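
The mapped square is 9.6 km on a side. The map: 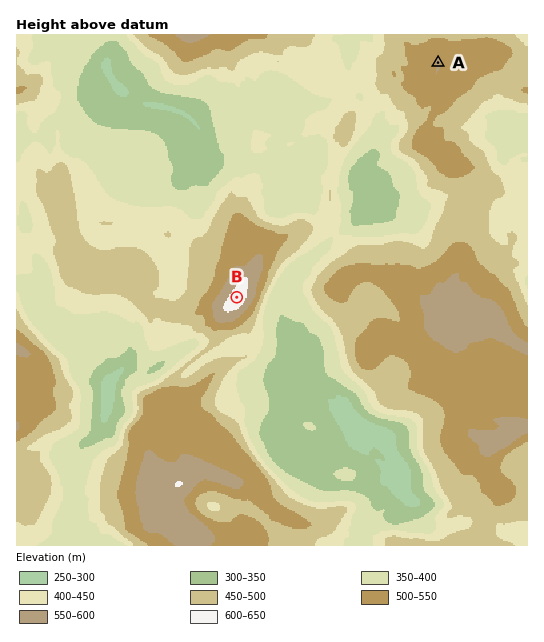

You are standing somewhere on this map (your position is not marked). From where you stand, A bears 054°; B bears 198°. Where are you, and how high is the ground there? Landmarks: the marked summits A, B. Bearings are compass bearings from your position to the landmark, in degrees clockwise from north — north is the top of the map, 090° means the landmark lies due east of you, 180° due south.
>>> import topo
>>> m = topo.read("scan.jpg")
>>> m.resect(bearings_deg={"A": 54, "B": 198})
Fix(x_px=274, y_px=182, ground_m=390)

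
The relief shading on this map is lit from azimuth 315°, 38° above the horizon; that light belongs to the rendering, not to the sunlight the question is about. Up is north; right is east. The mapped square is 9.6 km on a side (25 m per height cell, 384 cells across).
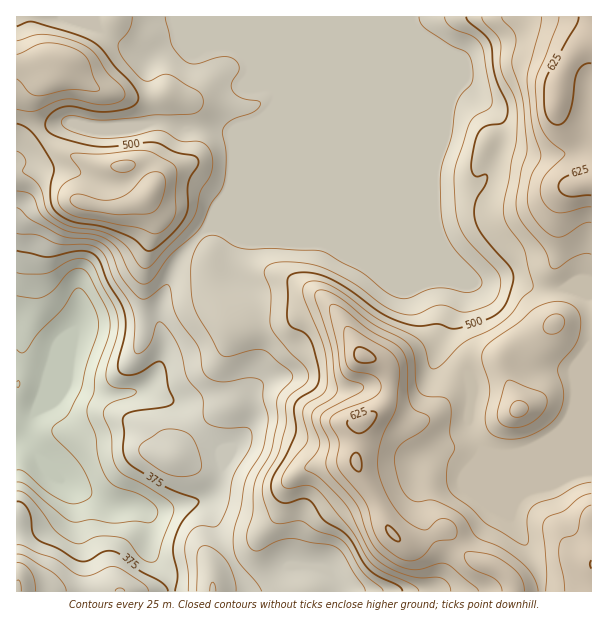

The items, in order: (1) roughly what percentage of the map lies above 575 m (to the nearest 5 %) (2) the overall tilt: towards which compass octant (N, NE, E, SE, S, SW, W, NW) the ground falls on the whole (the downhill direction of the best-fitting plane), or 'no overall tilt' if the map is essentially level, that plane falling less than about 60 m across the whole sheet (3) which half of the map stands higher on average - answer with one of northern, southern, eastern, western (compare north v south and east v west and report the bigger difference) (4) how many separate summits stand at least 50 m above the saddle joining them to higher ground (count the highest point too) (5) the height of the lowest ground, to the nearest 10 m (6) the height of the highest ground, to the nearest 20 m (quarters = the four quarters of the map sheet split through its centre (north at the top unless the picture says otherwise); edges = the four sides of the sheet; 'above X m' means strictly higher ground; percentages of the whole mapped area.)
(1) Ground above 575 m makes up about 10 % of the sheet.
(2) Overall the map slopes down towards the west.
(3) Taken as a whole, the eastern half is higher than the western.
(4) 7 summits rise at least 50 m above their surroundings.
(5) The lowest ground is at about 280 m.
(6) The highest ground is at about 640 m.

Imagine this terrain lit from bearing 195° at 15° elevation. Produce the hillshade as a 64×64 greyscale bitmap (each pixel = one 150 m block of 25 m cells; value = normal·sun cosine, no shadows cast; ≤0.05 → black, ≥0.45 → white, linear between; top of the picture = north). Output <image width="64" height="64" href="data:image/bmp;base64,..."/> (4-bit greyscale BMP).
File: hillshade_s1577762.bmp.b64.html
<image width="64" height="64" href="data:image/bmp;base64,Qk12CAAAAAAAAHYAAAAoAAAAQAAAAEAAAAABAAQAAAAAAAAIAAATCwAAEwsAABAAAAAAAAAAAAAAABEREQAiIiIAMzMzAERERABVVVUAZmZmAHd3dwCIiIgAmZmZAKqqqgC7u7sAzMzMAN3d3QDu7u4A////AGZnZlZmZlQ0Z5mYd3iZiHd3eJrN3u7cuqq7updmeJmZZWZlVVZlQzRomZh2eJmHd3d4m97//+y7u7u6hlaJmZk0RUREVVQyNXmql2aJqYiHeIms7///7Mu7uqhkRomZmSIzM0RVVDRWiamGZ5qpmJmZmr3v/+27u7qXZTNGiZiIIjMzRWVERWeJmXVXmqqqqqu83e7uypmaqGVDNFiZh3dERERWZURWd4iHZWiZmqu7vM3u7duXeJmXVDNFeZmHd2ZlVVZURFZ3d3ZVaIiJq7u83u7cuWVniYZURWeJmHd4d2VVVVREVmd3ZlZ4iImrurvN3cuXVWd3ZUVmeImHZ4h2VERVVVZmeIh2ZneIiaqqq7vMuoVVZmVDRneIh2VWeEQzNFVneIiaqph3eIiau7qru8zKdVVmVDRXiIiHZVZmIiNFZ3iaq8zMupiIiJq7u7vM3cllVmZVRXiIiIdmZVQSJFZ4mqvM3dy6qZiIiaq8zM3duGZmd2ZniIiIiHd2VCNGeJmqu83dy6qZiId3eKvMzduXZmd3d3iIiIiIiIdmRWiJmqqrzMy6mYiId2ZmeKq7uodnd3d3iIiIiIiIiIdWeJqqqqu7upmId4h3ZmZmeJmYd3d4h3iIiIiIiIiIiGeJqqmZmqmYh3d3iId3d2ZniId3eImYiIiIiIiIiIiIeJqqmZmZiHd3d3iIiIiId3mqmIiImZmId3iZqpmIiIiYmZiImqmHd3ZniJmZiIiIq8upmYiJmZh3eJvMupiIiJiHd4mqqYd2ZmeJmqmZiJq7upiJmYiIiHeIq83LqYiImHdniZmXZlVWZ4maqZmZqphmVWeIh3d3d4iaq6qpiIiYh3d4iHZVVWd4iZmZmpmHZDMzRWiHVVZ4iIiId4iIiIiIh3d3d2ZniJmZmIiZh2VDRVRFZ3ZVVneIiHZVZ3iIiIiId4mZmYiJqqqZiIh2VEV4iHeIdlVmd4iYdVVmd4h4iIiIiau7qZmqqqmZmYh3eJq8u6l2Zmd4iZl2ZmZ3iIiIiIiImrupmZmqqpmZqqqqq83cqGZmd3iJqYd4d3iIiIiIiHeJqqqZmZmqqqq7u6qru7qGVWd3eImYiIiIiIiIiIiId3iZmZmZmZqqqruqqrupdkQ0Vnd3eHd4iJmZiIiIiIiHeImZmqqqqqqqqqqru5dDIiNGdmZmZmeIiZmIiJmIiIiIiYiau6qZmZqqqqvLlSEREjVmZVVEVniJmIiZmZiIiZmZiKu6qpiIiZqqu7pzEAABNWZVRERVZ4iId5mZmYmaqqmZqqqZiIiImZmruEEAABJFVVRERFVmZmZnqZmZmavMupmqmZiId3iJibuVIAESNFVVVVVVZmVURWaqmZmZvN3LqpmZiId3eJmZqWIAEjRmZlVVVWZ3ZlVFZ6qqmZq93dy6mZiId3eJmZmFIAEkV3d3Zmd3eId3d3eIqqqpq83dzLqZiIh3eJmZhkEAE0Z4iIh3eIiZmImZmIiqu6u8zMzLupmIiIiIiIZUIRI1Z4iIiIiIiqupmZmZmaq7vN3cy7u6qYiIiHd2VDMjNWeIiIiIiIiru7qZmZmZqqvN7u7cy7u6mIh3d2ZURFVniIiIiIiIiru7qZmZmZm7u97///7Lu8uod3d3d3d3d3iIiIiIiIibu7qZqrqqmbvN7////9y7vLmHd4iIiIiIiIiIiIiIiKu6qZq7u6qZu97////+3LqruoeIiIiIiIiIiIiIiIiJqqmZq7u6qqqr3////9zLupmZmIiIiIiIiIiIiIiIiImamImau6qqqqrN7ty6maqph3iIiIiIiIiIiIiIiIiIiZmYiJqqqqu7u7u6h3ZneJmHZ4iIiIiIiIiIiIiIiIiJmYiIiZmqu7zMuodlVmd3eHd3iYiIiIiIiIiIiIiIiImZiIiIiZmaq7updlZ4mYdmd3iZiIiIiIiIiIiIiIiIiJmIiIiIiHd4mZmHeJmZmGVWeJiIiIiIiIiIiIiIiIiIiIiIiId2ZlaImZmYh3d3ZUVnd3eIiIiIiIiIiIiIiIiIiZiId3dmVZmqmHVDIjNEM0VWZ4iIiIiIiIiIiIiIiHeJmYiImId3mql1MiERESMzREVniIiIiIiIiIiIiIiId4iIiJqqqYiql0MzRERDNEVVVniIiIiIiIiIiIiIiIiId3eIq7upmLqXVWeIiHdmZ4h3iIiIiIiIiIiIiIiIiIh2Znmru6mIu6mJq8zLqpmZqZiIiIiIiIiIiIiIiIiIiHVWiau7qIi7u8ze7u3LqqqpmIiIiIiIiIiIiIiIiIiHZmeaqqqYiLu83u7dy6iJqYh3d3eIiIiIiIiIiIiIiId3iau6qYiImqvNzKmHZmeHZmd3eIiIiIiIiIiIiIiIh3iby7qYh4iZmaqphlQ0VlVVZniIiIiIiIiIiIiIiIiIiavLqYh3iJmZmZhlMzRVVFVneIiIiIiIiIiIiIiIiIiJq7qYd3iJiIiIdlQ0RnZlZnd3iIiIiIiIiIiIiIiIiIqqqYd3eJlnd3ZUM0Vnh3Z3d3eIiIiIiIiIiIiIiIiImqmYiHd4mlVUMiEjV4iId4iIiIiIiIiIiIiIiIiIiJqrupiIh3eJRDIQATWIiIh4iIiIiIiIiIiIiIiIiIiau8zLqYiHd3hVMiI1aJmId3iIiIiIiIiIiIiIiIiIiau8zcupiIh3d2VDNGeImYh3eIiIiIiIiIiIiIiIiIiJqrvMy6mIiHd3"/>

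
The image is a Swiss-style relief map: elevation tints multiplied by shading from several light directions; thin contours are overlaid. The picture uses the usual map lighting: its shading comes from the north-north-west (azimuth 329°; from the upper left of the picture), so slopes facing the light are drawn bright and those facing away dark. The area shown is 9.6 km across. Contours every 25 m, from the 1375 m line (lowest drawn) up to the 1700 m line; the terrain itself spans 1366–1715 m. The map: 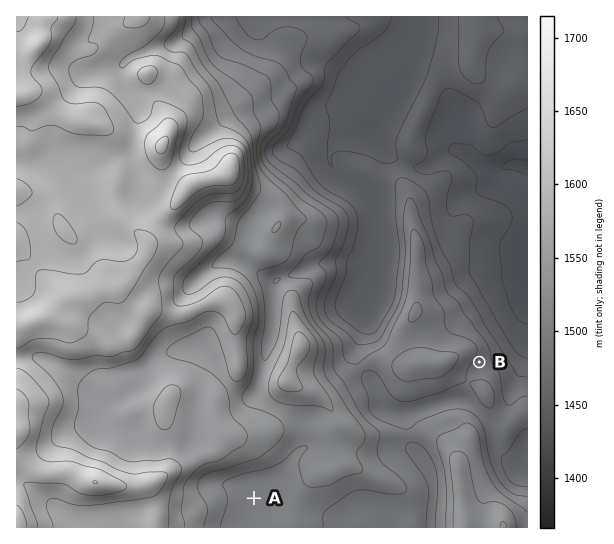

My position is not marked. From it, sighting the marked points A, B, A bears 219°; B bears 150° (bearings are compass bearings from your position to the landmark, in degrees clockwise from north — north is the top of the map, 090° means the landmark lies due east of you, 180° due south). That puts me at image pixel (431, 279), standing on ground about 1500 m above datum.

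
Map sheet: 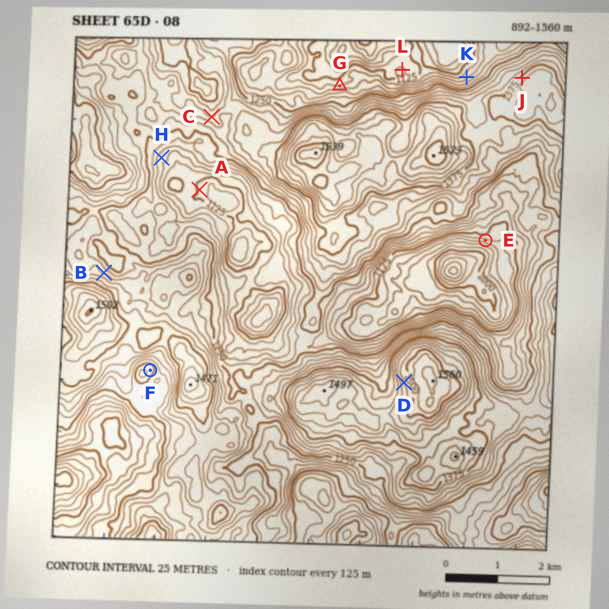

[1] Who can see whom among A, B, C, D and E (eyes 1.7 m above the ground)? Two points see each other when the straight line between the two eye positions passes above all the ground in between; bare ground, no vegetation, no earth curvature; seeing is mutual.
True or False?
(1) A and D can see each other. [True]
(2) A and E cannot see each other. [True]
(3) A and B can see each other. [False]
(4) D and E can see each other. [False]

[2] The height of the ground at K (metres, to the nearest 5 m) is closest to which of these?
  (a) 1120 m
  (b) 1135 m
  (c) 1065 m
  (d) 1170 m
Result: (d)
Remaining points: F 1235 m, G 1155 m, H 1180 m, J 1385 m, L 1095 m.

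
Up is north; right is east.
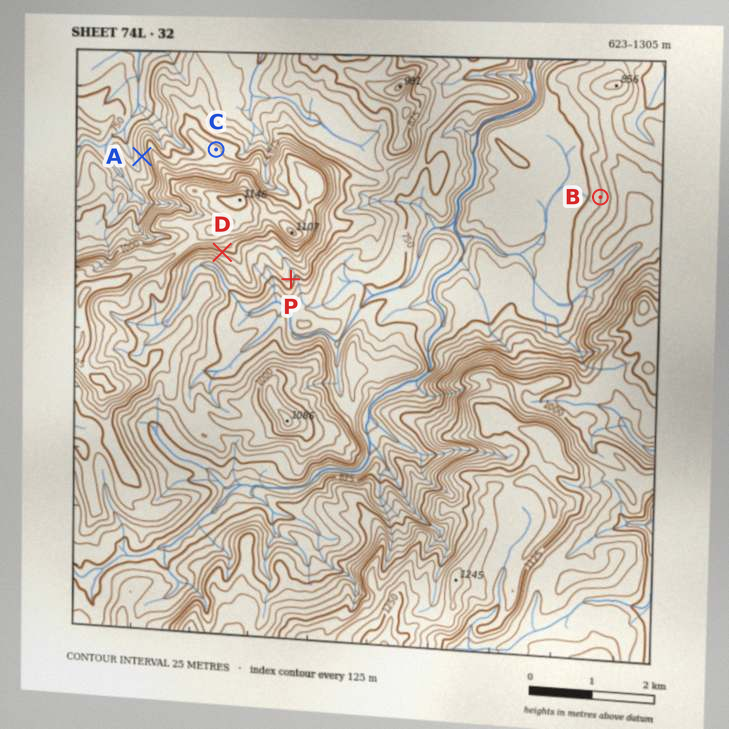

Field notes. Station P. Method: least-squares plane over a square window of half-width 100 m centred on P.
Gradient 13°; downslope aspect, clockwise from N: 115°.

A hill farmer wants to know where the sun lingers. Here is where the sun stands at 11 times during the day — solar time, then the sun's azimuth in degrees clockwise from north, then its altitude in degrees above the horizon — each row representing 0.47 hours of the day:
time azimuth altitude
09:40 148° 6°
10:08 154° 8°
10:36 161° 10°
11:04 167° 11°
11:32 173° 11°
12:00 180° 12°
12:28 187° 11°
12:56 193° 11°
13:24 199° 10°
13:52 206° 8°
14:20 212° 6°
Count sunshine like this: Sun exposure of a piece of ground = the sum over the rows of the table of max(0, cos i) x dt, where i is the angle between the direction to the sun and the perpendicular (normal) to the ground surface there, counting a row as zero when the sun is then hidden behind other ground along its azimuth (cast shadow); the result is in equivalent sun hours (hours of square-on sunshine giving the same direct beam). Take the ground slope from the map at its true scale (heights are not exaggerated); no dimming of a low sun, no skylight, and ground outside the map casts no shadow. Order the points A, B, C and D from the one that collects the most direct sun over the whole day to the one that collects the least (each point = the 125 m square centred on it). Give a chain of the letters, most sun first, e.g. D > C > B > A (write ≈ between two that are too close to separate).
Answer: D > A > B > C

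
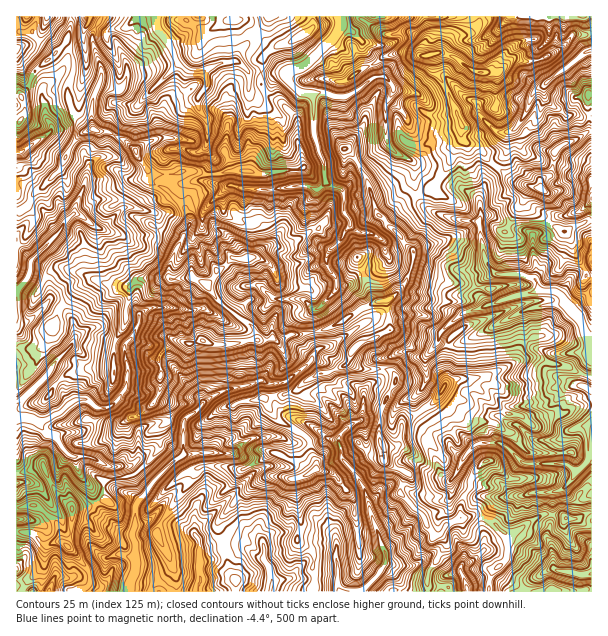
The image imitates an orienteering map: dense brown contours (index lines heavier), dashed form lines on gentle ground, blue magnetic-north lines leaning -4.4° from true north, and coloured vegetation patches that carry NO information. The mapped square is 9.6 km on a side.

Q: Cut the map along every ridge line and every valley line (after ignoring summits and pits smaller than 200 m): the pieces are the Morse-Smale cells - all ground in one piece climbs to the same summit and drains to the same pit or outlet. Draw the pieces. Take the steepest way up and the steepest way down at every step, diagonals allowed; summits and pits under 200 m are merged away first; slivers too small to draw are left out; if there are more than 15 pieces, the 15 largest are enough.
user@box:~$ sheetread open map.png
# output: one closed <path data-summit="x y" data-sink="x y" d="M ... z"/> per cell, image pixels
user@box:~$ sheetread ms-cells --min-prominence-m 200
<path data-summit="203 341" data-sink="341 17" d="M368 16l-298 1 0 13-6 15 6 6 3 8 0 15-6 16 6 24 14 16 6-2 5 4 10 0 17 8 11 10 2 6 10 14 0 9 17 9 21 19 4 17-15 27-6 16 0 9 2 2 21-1 12 6 23 25 27 22 3 10 24 0 12-6 15 0 22-6 44-26 18-4 12-14 5-9 5-15 0-9-30-32 17-15 15-9-2-13 1-17-9-7 3-2 5-9 1-10-9-21-16-17 4-9-3-7-8-7-9 1-7-23-5-6 0-6-10-10 7-2 9-12z"/><path data-summit="203 341" data-sink="591 359" d="M417 196l-16 8-17 15 30 32-2 15-8 18-12 14-6 2 4 30-30 13-8 8-3 8 0 3 7 5 33 3 7 7 0 6-6 7-10 21-1 27 5 21 5 5 15 6 4 4-8 18 24 24 10 20 7-2 8-11 22-7 15 2 17 14 9 2 31-20 18 2 5 2 13 0 12-6 1-291-4-1-22 12-18-8-5 8-7 2-3 4-1-4-5-4-11-1-25-13-9 0-3 6-12 0-33-10-8-4z"/><path data-summit="203 341" data-sink="17 419" d="M93 128l-12 5-3 4-10 13-7 18-29 27-1 6-8 9-7 2 0 205 16 1 6 3 10 13 5 0 5 6 10 14 6 3 16 0 20 9 4 5 0 8 2 1 18-5 16-14 10-15-3-17 11-7-2-12-12-9 6-9 2-23-4-10 4-6 12-13 11 3 18-3 9 4 19 0 15-4 9 0 1-5-2-5-27-22-23-25-12-6-21 1-2-2 0-9 6-16 15-27-4-17-21-19-17-9 0-9-14-22-26-16-10 0z"/><path data-summit="203 341" data-sink="129 590" d="M386 301l-12 1-15 8-17 12-27 10-22 2-12 6-35 0-15 4-19 0-9-4-9 3-20-3-12 13-4 6 4 10-2 23-6 9 12 9 2 12-11 7 3 17-10 15-16 14-17 3-2 2 2 8 15 6 6 6-5 30 0 9 3 6 0 22-6 15-1 10 184-1 1-34-6-10-10-5 3-21-7-41 18-8 4-4 0-6-6-12 0-9-8-8-23-12-9-11-5-11 28-7 13-12 15-7 6 0 18-7 7-15 8-8 29-12 1-13z"/><path data-summit="203 341" data-sink="341 591" d="M299 388l-6 4-28 7 5 11 9 11 23 12 8 8 0 9 6 12 0 6-4 4-18 8 7 41-3 21 10 5 6 10-1 34 115 1 0-20 16-23 1-7-5-7-7 1-9-20-24-24 8-18-4-4-15-6-5-5-3-9-7 2-9-2-30-26-17-21-12-6z"/><path data-summit="480 72" data-sink="341 17" d="M479 16l-110 0-10 14-7 2 10 10 0 6 5 6 7 23 9-1 8 7 3 7-4 9 16 17 3 10 5 6 0 15-5 9-3 2 9 7-1 17 3 14 17-7 2-6 14-19 6-17 6-7-2-20-9-22-13-23-2-12-4-9 9-2 12-15 11-1 9-5 7-10z"/><path data-summit="480 72" data-sink="591 51" d="M591 34l-16 0-15 15-24 12-24-1-15 13-23-1-21-16-13-4-8 2 6 21 6 8 16 37 2 18 3 4 12 4 17 18 11-9 3-8-2-12 12-10 6-9 8-21 53-43 7-2z"/><path data-summit="68 546" data-sink="17 419" d="M32 418l-16 1 0 112 16 3 12 10 16-3 6 5 6-15 0-22 17-3 12-6 4 0-2-18 10-2 1-9-4-5-15-8-21-1-6-3-10-14-5-6-5 0-8-11z"/><path data-summit="203 341" data-sink="591 573" d="M591 512l-12 6-13 0-5-2-18-2-22 15-14 5-1 24-5 7-8 5-3 6-2 15 103 1z"/><path data-summit="203 341" data-sink="17 153" d="M63 44l-13 16-16 12-6 15-6 8 3 16-3 8-6 4 1 88 6-1 8-9 1-6 29-27 12-25 8-10 7-2-15-17-5-13-1-11 6-16 0-15-3-8z"/><path data-summit="68 546" data-sink="129 590" d="M114 480l-11 2 2 18-4 0-12 6-17 3 0 22-5 15 11 9 12 20 0 9-4 4-6 1 0 3 48 0 6-19 2-28-3-6 0-9 5-30-6-6-15-6z"/><path data-summit="480 72" data-sink="584 17" d="M591 16l-111 0 0 5-7 10-9 5-11 1-13 16 16 5 18 14 23 1 15-13 24 1 24-12 15-15 16 0z"/><path data-summit="203 341" data-sink="17 419" d="M348 361l-6 6-15 6-6 0-15 7-6 9 6 8 12 6 12 16 35 31 6 2 9-1 2-2-3-11 1-27 10-21 6-7 0-6-7-7-29-2z"/><path data-summit="203 341" data-sink="467 588" d="M479 516l-8 0-22 7-10 11 5 5 1 7-17 26-1 13 2 7 59-1 2-15 3-6 8-5 5-7 2-22-16-14z"/><path data-summit="542 189" data-sink="591 51" d="M543 85l-11 10-4 15-10 15-10 7-2 20-12 12 21 18 24 6 2 0 0-8 11-7 2-21 10-8 14-5 11-8 0-14-11-2-11 1-15-10-6-7z"/>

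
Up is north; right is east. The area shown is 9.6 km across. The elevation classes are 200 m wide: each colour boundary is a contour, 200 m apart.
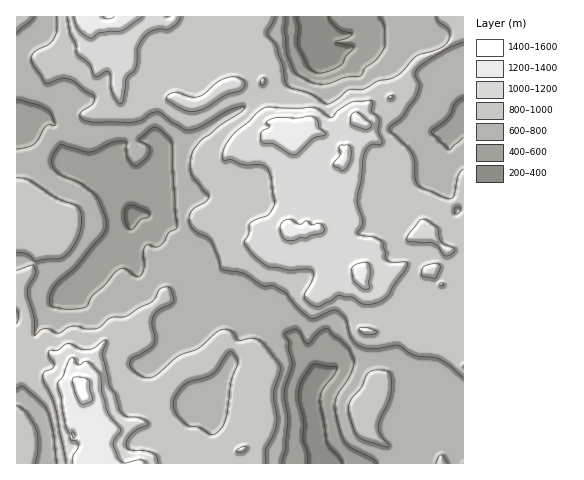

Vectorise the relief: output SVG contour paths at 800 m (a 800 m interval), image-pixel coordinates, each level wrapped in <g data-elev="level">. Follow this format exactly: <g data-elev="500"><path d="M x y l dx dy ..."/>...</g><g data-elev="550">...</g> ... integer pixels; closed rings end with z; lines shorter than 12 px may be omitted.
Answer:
<g data-elev="800"><path d="M35 463l3-16-2-17-9-17-10-8"/><path d="M266 463l0-14 7-14 4-11-3-31 6-25-2-6-18-21-8-3-14 2-8-9-9-1-22 18-23 9-21 19-4 2-6 0-7-4-6-5-2-4 0-3 2-4 16-9 5-5 2-7-3-11 0-7 6-8 15-9 0-4-4-10-3-1-6 2-5 10-5 4-11 5-13 8-16 2-12 10-11 1-14-3-16 7-8-4-4-1-5 2-5 6-1-18-7-26 1-6 7-10 0-7-1-3-2-1-15 5"/><path d="M448 463l-7-8-3 3-2 5"/><path d="M383 446l5 1 1-1-9-12-2-9 12-27 1-20-1-4-2-3-12-1-5 1-4 4-6 13-11 13-1 10 5 19 4 7 6 3z"/><path d="M210 434l-11-7-11-1-6-5-7-10-1-11 4-8 6-7 6-4 16-4 7-3 4-5 10-14 4-3 5 5 2 6-7 18-4 33-6 14-6 6z"/><path d="M17 389l3-3 4 1 18 16 5 6 6 22 3 32"/><path d="M17 310l2 5-2 9"/><path d="M17 252l10 2 8 7 28-4 7-6 6-10 4-11 2-10-2-10-4-4-20-8-28-18-11-2"/><path d="M455 214l-1-3 1-3 5-1 1 2-1 2-2 3z"/><path d="M463 169l-5 6-3 19-3 4-7 0-24-10-3-3-2-4-2-21-2-7-6-7-15-14-2-3 13-12 14-21 3-11-4-10 2-6 9-7 19-12 18-8"/><path d="M17 33l14-12 3-4"/><path d="M57 17l0 12-3 10-5 6-15 8-2 3-1 5 15 22 15-5 8 1 25 16 1 3-2 5-13 10 0 4 4 3 11 2 35 1 10-3 10-6 8-2 4 1 11 10 12 6 4 1 13-4 27-16 16-4-4 6-20 13-20 15-8 11-2 9-1 8 2 7 17 21-2 5-15 10-3 5 1 7 5 8 12 6 4 4 8 17 2 11 23 5 19 12 9-1 4 2 10 6 12 15 13 10 4 0 17-7 5 0 9 8 6 20 9 8 13 2 25-3 15 9 20 2 7 3 10 6 12 12"/><path d="M436 17l3 5 8 6 3 4-1 7-4 6-8 5-20 6-15 16-7 5-17 4-15 8-15 1-11 9-10 5-15-10-21-6-5-4-3-18-6-19-10-13 8-17"/></g>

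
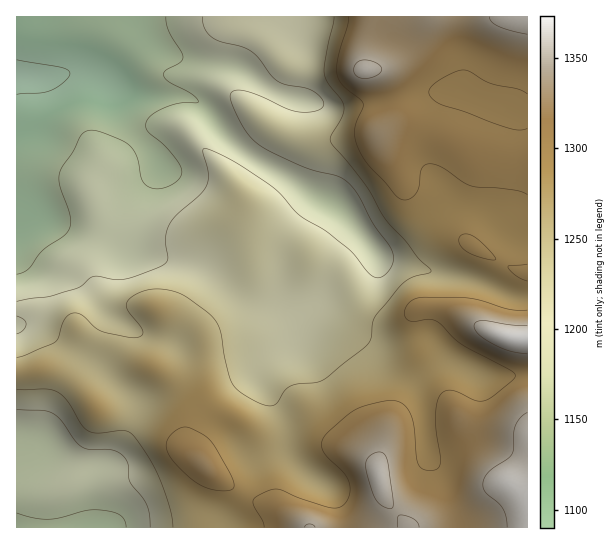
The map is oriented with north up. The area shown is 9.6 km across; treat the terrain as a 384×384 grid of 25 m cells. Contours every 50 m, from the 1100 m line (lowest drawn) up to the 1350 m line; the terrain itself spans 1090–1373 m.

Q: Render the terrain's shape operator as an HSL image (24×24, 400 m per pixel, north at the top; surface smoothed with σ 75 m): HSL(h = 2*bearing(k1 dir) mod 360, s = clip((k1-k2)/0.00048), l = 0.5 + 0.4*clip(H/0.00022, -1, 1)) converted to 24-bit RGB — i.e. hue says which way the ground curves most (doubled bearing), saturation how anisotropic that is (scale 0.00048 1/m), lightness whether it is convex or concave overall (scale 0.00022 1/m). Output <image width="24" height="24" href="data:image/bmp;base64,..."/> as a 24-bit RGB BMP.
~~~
<image width="24" height="24" href="data:image/bmp;base64,Qk32BgAAAAAAADYAAAAoAAAAGAAAABgAAAABABgAAAAAAMAGAAATCwAAEwsAAAAAAAAAAAAAj4pLk4k/cn06ZGc+TEc1IjMzgpFRws5ora1hcVVMaGBKUZ12adjB1vXzrIjzpAfktU5UX7xXncvEpX+/cD6YdE9ZXGhRordsen+3r4/Gt5C9ZFare1azO1qdU5t+ycNooF02WLdEUePbcbDJd9eEX4wuKAsRQxEn5KNtl/OSPYGFi1JyeS6Ow2yyga+xcrqZbYaIaGqPvXyRUVidSUqdhDeekUNQu6xhr93Gx/XpOmGdTn9Ru6NOUhIhNQ8XLW9GxfS30+eaJjJHcU9nQUJsdre2wLPOj26qd3xrX01hmBYYp2oEGiUOKGFYhs/Oy+/luOfMsVlQXS5KcJdPej5llyuxhpDem9rpk9Ce5rGWMEV2WjVyb5NbP5NOf2pHuWhHaWEsNR0niyRk8uPZXM7sGtP/c8rPxMaLp5FPmi9LYaykgMrMSTSTVJCncbSyjIubnIOK4MWuVTihRid8t7yPU4ueV1mQt7ifeopQJzdWNdHH1/Tco7XkLUGLRG1RtqZqp3V3fMPNvOfueSm/kjWbgbSYVomTdJV5eqah0bisrCe6PDSTvt2/Q2vIW066vq2oo5XCLZvSaf/aiN2PiSdWbCc9VY49P8JgqrCLedlmUk0rUSVLcq+1kKi3dFaNi550boZZmXJDizNMR6+PnMd1WjhUM2M2o8RM28z/1dT3WbW/dDk4fjd6jpXWzuzuSXO/sppgybFoVDpgSH1wSJZKbVdMf2JgnJZpgm5jhEtls4FlTaJJdk4sQRYONCMEW10AZDNK6jxStCstU5+lbLvNTruium8rTysrur1fuLJyZFCHa4iIXXRhV2llbH1omIlugl9icURVuMZrjkppeRNIxSiHvOH1ztv9IUccMGCN7t3dbqnUfjBTXxYd0cVHTbWogM+jsYOualeQiHKKeGyAZHh9YYGDj3l7eVimuknW3bt/PDBuWZDmzPf/zPL/gZb3l5vmJa3Sqtt+vCCMZkXgwsT62eDynqbgeJa0mk1+jElfgHhgeG5rbH5kVW5oa5tlM8fRISHg79rxvcf/q+H5d9WFXjESMCIDekA/lUM5eWswc7FHLKxuMpZayY5Xvzg4jjRHhjdVpmBegpt2cFyGnI5tUIF/d9J9IqmsGzhj5PIxaVISNSQCMxgAaSgMdspbR05ujnWwppy6pLN6cGVFNEYnd1shkWAjdVw7cWRZoql/lp9/Tk2HuLajaLTEod20NhhWKQoT3o0AhkglpEM7e9jKiuXlZaCzSnxmRoVcoE9IwHdNjmhvWmSDW1eZu4qlon2ZbouFhKx1g5l4T5KuodPGlrvJqUSPMwAlfUIbf+JnhbXAlMvUk8a1g1lveV9ZbntpVkFEclc9u8xvbJqJZIOiPXm3mYjIzZfYuo/AqKuId6yIX8qqV76Ogz5HMwAjagJX0e3GgNmYWqaIcZpkjW1Ye2NogHaCfGl0X0N5d66Xscuaa5FxUpFvPX95RXh4qVCD0GF3w+LAqNbie1+7Rg4OLBAHKgkiZ7U/y/O4jL6WZICOfmRjintld4BxcHt1dW+XTG6xjbi5t56PoYuEZY5yRVtZMy0hRDgbnveRtPDDcA4iMwADcg4PjkJuGRVwlumWku2McJx7dlZ4hWt4h5qKeYiTbnSTfoaaXHWPhn1ptbGImqKqpF6WZy9fZStYgvmwgf6mMwALTQAGvEd8nsHba2zeIhTZ2vHUl8uPYFp/c2GOgKWghJygfIOaanKagYJuYV95b5+Ulr+VlGqauTaskjPOot/syPrXMAMkjQ5Iwevky/H8jqrzZj77f0vs5+3ewqCvWWSXaIynipyie32PhnWFb2x8hpCkZXyleaaTl6F2cFh3VFSXV6vMj95wlAkZMgQtwPbd0vnsOKqFSS8ZKwgPcGIA0PwewI5Tp22mZXKBg3xrgW1nf3FrfXdxi4NWb29Sho5ZkXhQYkZDakc1h3crkYAgjiKmhPX6m/C9dQUNYxgAQhcOQwBG4fZvg/kaQaQWSXgxXXBVe3psgXRygnpyfHlvgH1BbXxGaHtCe2NGbE9PYJ+TicjGaWu9vZY6gI0RLBcHiCInxejlLEz4CgDl5O7d2tvxvKrolGq9Vod+X310empsiGNbgWtUhoebhH6YfG+Ma3uMd6aqcLKefVFTci49p0w+uX5lTI6+d+fGcK13OzJhCy9c+fbDxq9Rh0xJr1Fwo2xoUllgbkVFhWlPk4toiImef3egjoOpgJCofZyXcW6BaUqOeV21p6nAqrvDgai2bZd1fGlqTVJ3Dyc778pE1LJviGuFk2qcwJevW1HDcmDNparQkZvK"/>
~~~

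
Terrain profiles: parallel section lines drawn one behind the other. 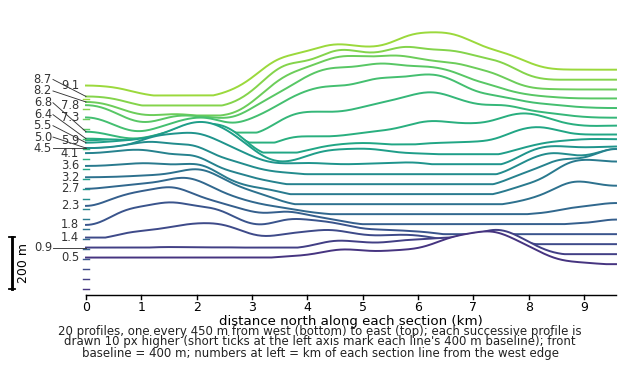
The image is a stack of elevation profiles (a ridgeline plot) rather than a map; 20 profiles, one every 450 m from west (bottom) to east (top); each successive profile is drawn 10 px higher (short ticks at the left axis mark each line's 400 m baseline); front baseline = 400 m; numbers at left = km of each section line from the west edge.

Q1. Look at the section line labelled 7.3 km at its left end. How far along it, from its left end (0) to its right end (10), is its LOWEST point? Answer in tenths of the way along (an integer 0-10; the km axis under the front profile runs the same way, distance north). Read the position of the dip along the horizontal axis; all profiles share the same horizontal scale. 1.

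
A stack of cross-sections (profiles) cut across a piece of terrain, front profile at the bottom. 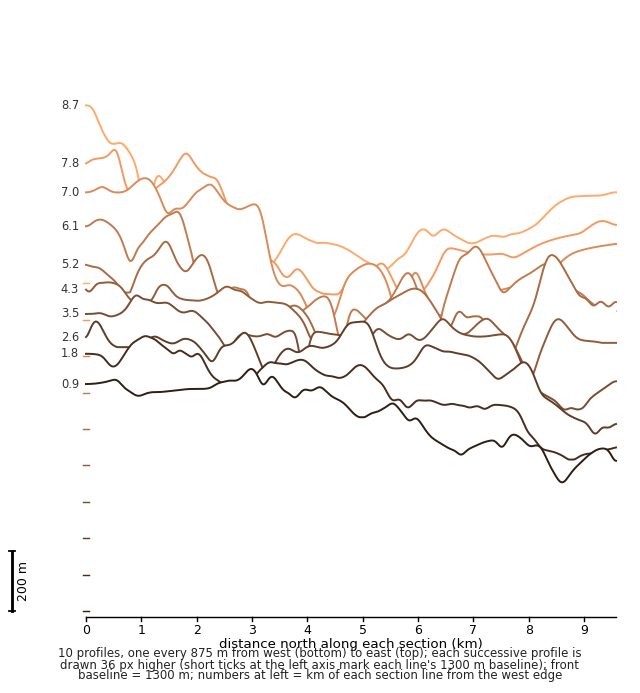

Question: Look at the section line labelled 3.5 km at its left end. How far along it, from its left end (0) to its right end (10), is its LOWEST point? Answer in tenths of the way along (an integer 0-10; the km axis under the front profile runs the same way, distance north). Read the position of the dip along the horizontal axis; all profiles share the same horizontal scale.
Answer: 9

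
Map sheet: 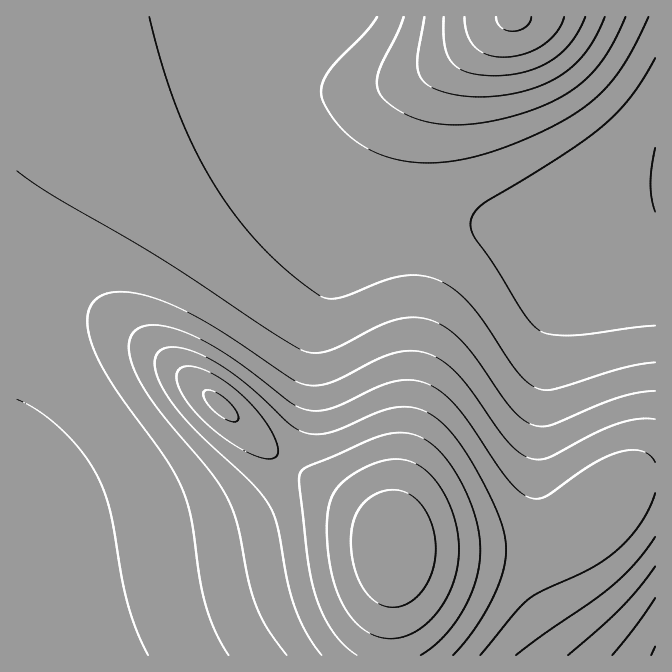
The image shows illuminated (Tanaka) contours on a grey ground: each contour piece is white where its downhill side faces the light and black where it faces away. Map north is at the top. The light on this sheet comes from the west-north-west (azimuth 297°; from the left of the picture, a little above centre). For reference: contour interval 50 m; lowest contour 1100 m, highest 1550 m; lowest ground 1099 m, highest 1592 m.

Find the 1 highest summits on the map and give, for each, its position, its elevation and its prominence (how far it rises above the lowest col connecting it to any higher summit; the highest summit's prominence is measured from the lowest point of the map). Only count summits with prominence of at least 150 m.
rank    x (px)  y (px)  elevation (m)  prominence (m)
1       394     548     1592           493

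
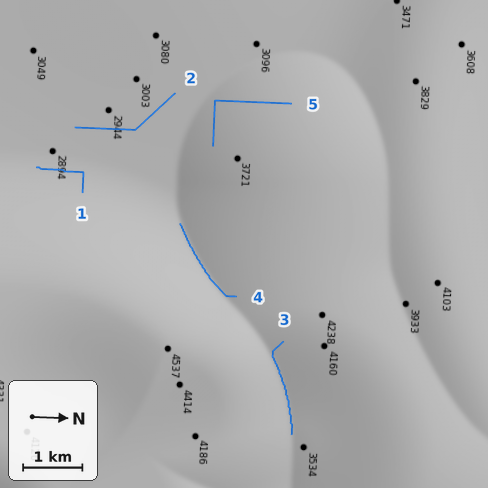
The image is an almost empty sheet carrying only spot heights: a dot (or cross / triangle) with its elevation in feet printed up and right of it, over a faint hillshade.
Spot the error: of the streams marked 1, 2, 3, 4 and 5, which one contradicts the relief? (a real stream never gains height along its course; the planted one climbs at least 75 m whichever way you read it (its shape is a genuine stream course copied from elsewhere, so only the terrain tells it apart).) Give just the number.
5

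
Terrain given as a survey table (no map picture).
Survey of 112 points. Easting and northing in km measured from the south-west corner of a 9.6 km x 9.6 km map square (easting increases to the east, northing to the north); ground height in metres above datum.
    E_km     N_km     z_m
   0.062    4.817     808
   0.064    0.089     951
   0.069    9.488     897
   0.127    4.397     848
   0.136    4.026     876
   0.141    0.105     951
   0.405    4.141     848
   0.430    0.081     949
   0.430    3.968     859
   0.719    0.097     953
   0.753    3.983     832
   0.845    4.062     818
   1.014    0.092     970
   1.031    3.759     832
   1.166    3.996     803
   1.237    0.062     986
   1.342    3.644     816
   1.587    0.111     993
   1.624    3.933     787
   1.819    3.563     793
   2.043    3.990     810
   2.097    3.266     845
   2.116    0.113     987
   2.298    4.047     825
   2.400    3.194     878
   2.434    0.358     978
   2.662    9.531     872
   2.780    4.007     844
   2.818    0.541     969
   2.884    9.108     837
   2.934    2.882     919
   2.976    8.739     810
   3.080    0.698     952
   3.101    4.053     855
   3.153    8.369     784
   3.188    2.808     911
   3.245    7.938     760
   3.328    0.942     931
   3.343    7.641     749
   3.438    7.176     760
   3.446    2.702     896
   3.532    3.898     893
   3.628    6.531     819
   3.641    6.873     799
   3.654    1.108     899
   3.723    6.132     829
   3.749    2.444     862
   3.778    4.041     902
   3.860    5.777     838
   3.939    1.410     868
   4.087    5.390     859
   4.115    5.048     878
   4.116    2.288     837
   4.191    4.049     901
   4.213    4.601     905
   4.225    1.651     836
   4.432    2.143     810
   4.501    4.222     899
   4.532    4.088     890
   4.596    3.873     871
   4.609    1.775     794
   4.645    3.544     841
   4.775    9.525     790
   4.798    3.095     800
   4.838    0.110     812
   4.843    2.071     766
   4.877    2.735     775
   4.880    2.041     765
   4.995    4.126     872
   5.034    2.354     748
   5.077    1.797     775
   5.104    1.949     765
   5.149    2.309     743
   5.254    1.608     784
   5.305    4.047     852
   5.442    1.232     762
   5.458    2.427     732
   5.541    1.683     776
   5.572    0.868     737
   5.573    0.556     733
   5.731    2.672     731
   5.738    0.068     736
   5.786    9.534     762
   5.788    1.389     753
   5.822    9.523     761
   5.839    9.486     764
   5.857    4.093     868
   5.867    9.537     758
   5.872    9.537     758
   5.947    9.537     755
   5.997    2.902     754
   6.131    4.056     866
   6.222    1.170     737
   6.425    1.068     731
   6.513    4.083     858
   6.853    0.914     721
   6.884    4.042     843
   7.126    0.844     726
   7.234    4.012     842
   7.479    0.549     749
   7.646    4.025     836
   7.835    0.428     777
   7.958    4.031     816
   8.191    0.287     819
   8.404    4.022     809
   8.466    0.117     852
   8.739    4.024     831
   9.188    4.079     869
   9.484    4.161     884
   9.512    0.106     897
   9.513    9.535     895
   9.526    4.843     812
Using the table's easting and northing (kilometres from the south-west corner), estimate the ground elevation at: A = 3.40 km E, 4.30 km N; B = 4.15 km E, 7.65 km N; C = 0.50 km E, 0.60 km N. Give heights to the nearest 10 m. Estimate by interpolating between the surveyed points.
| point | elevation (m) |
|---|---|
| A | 860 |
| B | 800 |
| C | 950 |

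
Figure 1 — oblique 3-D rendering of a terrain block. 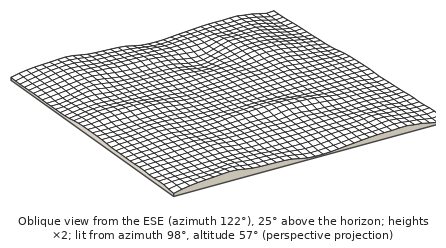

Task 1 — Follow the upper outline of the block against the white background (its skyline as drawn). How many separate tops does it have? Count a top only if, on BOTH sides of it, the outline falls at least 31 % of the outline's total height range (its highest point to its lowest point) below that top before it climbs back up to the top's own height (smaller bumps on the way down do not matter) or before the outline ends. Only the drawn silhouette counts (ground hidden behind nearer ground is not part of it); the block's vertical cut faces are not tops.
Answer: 1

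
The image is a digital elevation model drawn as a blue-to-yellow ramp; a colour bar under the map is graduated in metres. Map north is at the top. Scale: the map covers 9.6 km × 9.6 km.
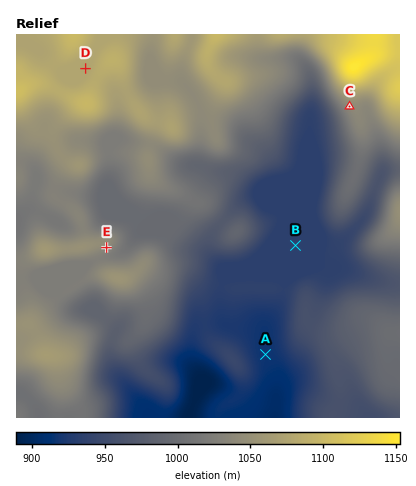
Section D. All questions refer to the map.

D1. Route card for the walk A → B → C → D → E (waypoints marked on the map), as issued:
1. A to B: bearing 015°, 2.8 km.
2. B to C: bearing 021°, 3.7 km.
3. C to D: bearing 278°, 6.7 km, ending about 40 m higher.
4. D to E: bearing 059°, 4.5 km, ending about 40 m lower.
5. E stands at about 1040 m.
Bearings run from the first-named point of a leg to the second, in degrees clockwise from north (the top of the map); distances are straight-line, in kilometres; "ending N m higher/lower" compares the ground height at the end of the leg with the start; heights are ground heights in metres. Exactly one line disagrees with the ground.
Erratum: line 4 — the bearing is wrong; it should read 173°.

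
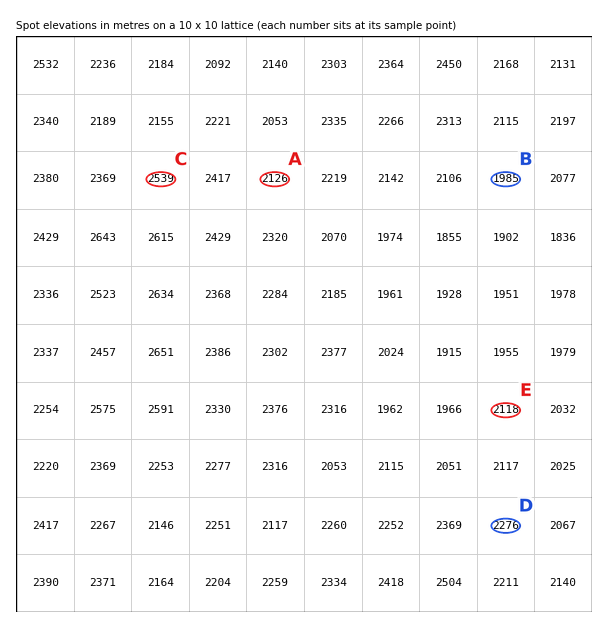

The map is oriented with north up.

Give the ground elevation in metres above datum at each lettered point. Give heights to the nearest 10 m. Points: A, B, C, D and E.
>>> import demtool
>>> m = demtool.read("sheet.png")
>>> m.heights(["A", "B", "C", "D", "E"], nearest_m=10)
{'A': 2130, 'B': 1990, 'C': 2540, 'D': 2280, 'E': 2120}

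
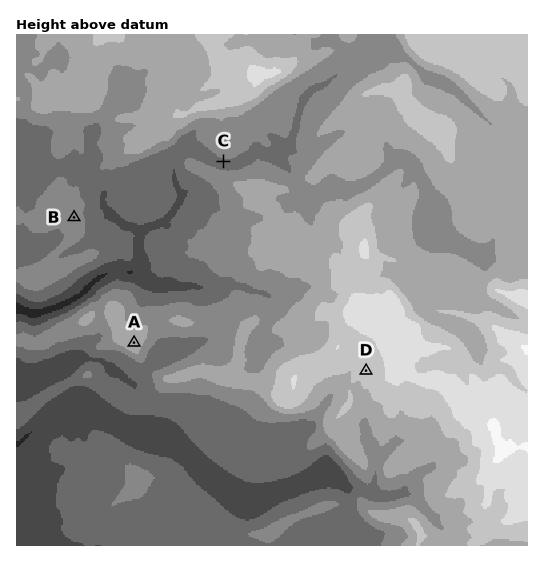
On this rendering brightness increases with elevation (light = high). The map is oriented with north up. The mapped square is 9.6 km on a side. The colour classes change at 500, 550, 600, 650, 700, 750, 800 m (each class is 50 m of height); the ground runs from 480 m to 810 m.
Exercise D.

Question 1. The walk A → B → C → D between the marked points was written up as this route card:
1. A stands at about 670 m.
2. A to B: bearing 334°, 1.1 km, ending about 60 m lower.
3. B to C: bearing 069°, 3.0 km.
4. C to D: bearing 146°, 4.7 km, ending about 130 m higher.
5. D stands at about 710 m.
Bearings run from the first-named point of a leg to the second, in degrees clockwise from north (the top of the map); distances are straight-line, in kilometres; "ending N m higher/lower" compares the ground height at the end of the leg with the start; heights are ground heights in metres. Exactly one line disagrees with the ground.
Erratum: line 2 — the distance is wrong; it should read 2.6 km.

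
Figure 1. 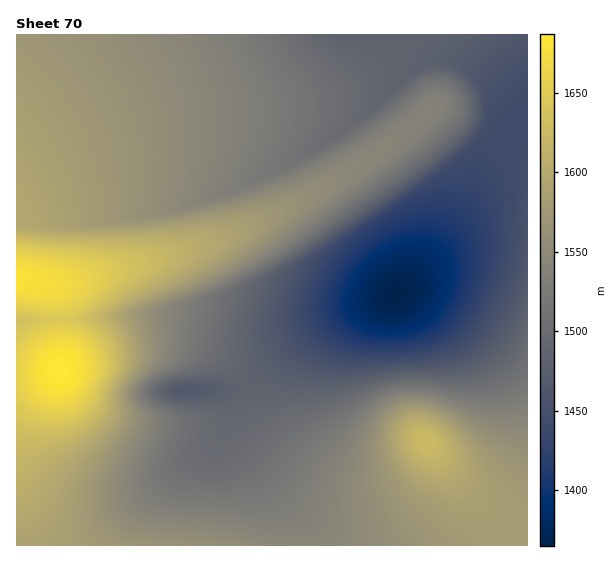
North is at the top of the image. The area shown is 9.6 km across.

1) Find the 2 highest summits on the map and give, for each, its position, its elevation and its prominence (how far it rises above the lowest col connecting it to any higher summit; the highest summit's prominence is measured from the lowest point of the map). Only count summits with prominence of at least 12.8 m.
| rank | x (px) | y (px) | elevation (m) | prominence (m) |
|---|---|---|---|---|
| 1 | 59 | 371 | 1687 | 322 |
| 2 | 426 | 443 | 1626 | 82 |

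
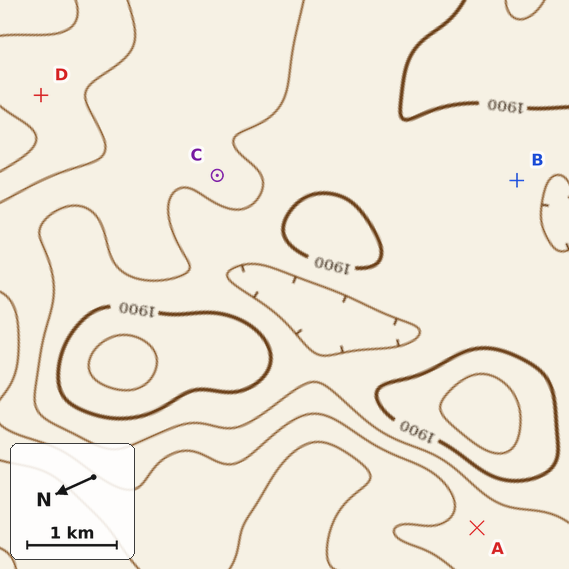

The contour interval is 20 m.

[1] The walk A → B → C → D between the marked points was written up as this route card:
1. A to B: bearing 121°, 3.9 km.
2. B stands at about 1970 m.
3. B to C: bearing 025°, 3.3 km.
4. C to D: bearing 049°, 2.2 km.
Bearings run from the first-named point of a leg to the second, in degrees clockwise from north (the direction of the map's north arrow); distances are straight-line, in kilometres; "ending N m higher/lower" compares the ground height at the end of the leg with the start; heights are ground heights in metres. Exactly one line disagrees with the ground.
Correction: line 2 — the height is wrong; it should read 1880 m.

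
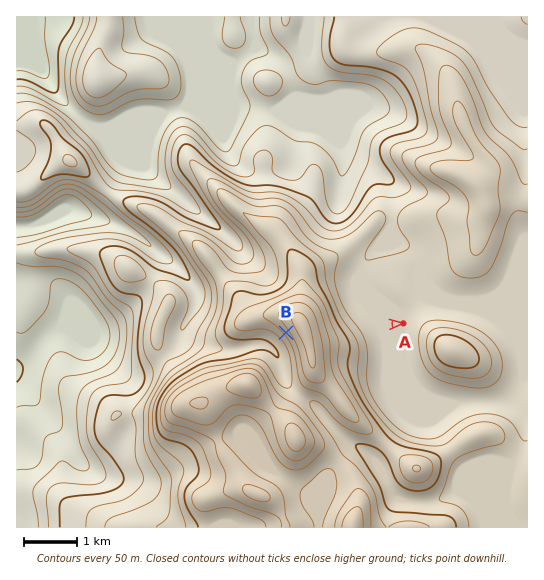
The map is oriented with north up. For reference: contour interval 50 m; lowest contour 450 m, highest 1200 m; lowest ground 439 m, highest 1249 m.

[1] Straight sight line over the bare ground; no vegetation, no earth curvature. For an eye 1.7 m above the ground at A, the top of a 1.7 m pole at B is out of sight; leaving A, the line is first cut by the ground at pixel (341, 328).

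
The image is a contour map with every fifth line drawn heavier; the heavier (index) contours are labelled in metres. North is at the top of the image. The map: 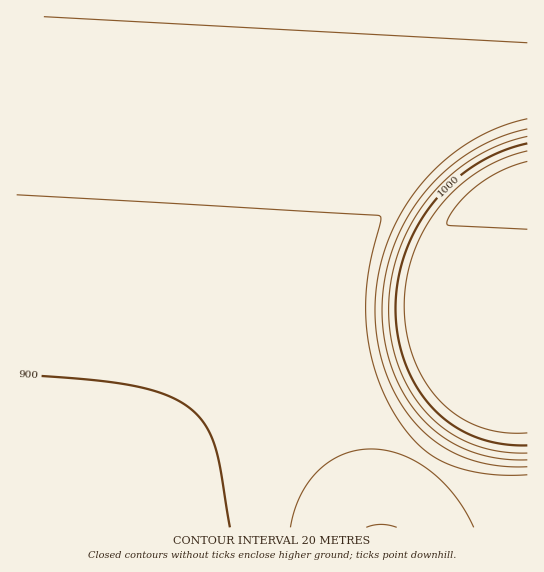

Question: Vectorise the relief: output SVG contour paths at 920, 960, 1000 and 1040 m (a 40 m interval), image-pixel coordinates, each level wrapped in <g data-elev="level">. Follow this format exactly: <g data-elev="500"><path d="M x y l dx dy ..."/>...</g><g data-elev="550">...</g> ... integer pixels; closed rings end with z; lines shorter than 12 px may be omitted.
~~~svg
<g data-elev="920"><path d="M474 527l-9-16-10-15-12-13-13-12-15-10-14-7-15-4-15-1-14 1-15 5-12 6-12 10-9 11-8 13-7 16-4 16"/><path d="M17 195l362 21 2 1 0 4-9 33-4 24-2 23 0 21 3 24 6 23 7 21 10 20 10 16 13 16 14 11 13 8 17 7 23 5 23 2 22 0"/></g><g data-elev="960"><path d="M527 129l-29 9-28 14-25 19-22 23-18 27-12 28-8 30-3 31 3 32 8 29 13 27 19 23 21 18 24 12 28 7 29 2"/></g><g data-elev="1000"><path d="M527 143l-26 9-26 13-22 17-20 21-16 24-12 27-7 27-3 28 3 28 8 28 12 24 16 20 20 17 21 11 26 7 26 1"/></g><g data-elev="1040"><path d="M527 161l-27 10-23 15-21 20-6 9-3 8 3 3 77 3"/></g>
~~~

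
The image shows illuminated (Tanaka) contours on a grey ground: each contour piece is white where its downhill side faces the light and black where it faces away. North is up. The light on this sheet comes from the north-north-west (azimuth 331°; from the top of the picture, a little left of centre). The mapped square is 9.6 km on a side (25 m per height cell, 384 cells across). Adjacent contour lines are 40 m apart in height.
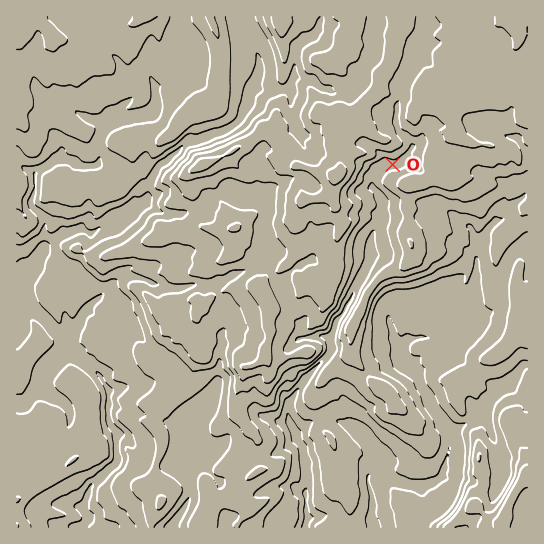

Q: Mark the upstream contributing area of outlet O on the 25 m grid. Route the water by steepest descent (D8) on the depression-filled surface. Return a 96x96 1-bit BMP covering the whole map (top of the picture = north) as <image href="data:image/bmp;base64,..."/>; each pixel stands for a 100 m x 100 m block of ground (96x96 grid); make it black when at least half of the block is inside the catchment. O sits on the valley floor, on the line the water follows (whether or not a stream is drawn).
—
<image width="96" height="96" href="data:image/bmp;base64,Qk2+BAAAAAAAAD4AAAAoAAAAYAAAAGAAAAABAAEAAAAAAIAEAAATCwAAEwsAAAIAAAAAAAAA////AAAAAAAAAAAAAAAAAAAAAAAAAAAAAAAAAAAAAAAAAAAAAAAAAAAAAAAAAAAAAAAAAAAAAAAAAAAAAAAAAAAAAAAAAAAAAAAAAAAAAAAAAAAAAAAAAAAAAAAAAAAAAAAAAAAAAAAAAAAAAAAAAAAAAAAAAAAAAAAAAAAAAAAAAAAAAAAAAAAAAAAAAAAAAAAAAAAAAAAAAAAAAAAAAAAAAAAAAAAAAAAAAAAAAAAAAAAAAAAAAAAAAAAAAAAAAAAAAAAAAAAAAAAAAAAAAAAAAAAAAAAAAAAAAAAAAAAAAAAAAAAAAAAAAAAAAAAAAAAAAAAAAAAAAAAAAAAAAAAAAAAAAAAAAAAAAAAAAAAAAAAAAAAAAAAAAAAAAAAAAAAAAAAAAAAAAAAAAAAAAAAAAAAAAAAAAAAAAAAAAAAAAAAAAAAAAAAAAAAAAAAAAAAAAAAAAAAAAAAAAAAAAAAAAAAAAAAAAAAAAAAAAAAAAAAAAAAAAAAAAAAAAAAAAAAAAAAAAAAAAAAAAAAAAAAAAAAAAAAAAAAAAAAAAAAAAAAAAAAAAAAAAAAAAAAAAAAAAAAAAAAAAAAAAAAAAAAAAAAAAAAAAAAAAAAAAAAAAAAAAAAAAAAAAAAAAAAAAAAAAAAAAAAAAAAAAAAAAAAAAAAAAAAAAAAAAAAAAAAAAAAAAAAAAAAAAAAAAAAAAAAAAAAAAAAAAAAAAAAAAAAAAAAAAAAAAAAAAAAAAAAAAAAAAAAAAAAAAAAAAAAAAAAAAAAAAAAAAAAAAAAAAAAAAAAAAAAAAAAAAAAAAAAAAAAAAAAAAAAAAAAAAAAAAAAAAAAAAAAAAAAAAAAAAAAAAAAAAAAAAAAAAAAAAAAAAAAAAAAAAAAAAAAAAAAAAAAAAAAAAAAAAAAAAAAAAAAAAAAAAAAAAAAAAAAAAAAAAAAAAAAAAAAAAAAAAAAAAAAAAAAAAAAAAAAAAAAAAAAAAAAAAAAAAAAAAAAAAAAAAAAAAAAAAAAAAAAAAAAAAAAAAAAAAAAAAAAAAAAAAABwAAAAAAAAAAAAAAD+AAAAAAAAAAAAAAH/AAAAAAAAAAAAAAH+AAAAAAAAAAAAAAP+AAAAAAAAAAAAAAP/AAAAAAAAAAAAAAP/AAAAAAAAAAAAAAP/AAAAAAAAAAAAAAf/gAAAAAAAAAAAAB//4AAAAAAAAAAAAH//4AAAAAAAAAAAAP//4AAAAAAAAAAAAf//wAAAAAAAAAAAAf//wAAAAAAAAAAAAP//wAAAAAAAAAAAAH//8AAAAAAAAAAAAD///8AAAAAAAAAAAB///+AAAAAAAAAAAA////AAAAAAAAAAAA////AAAAAAAAAAAA////gAAAAAAAAAAAf///gAAAAAAAAAAAP///wAAAAAAAAAAAP///wAAAAAAAAAAAP///wAAAAAAAAAAAH///wAAAAAAAAAAAH///wAAAAAAAAAAAH///wAAAAAAAAAAAH///wAAAAAAAAAAAH///wAAAAAAAAAAAD///wAAAAAAAAAAAD///g="/>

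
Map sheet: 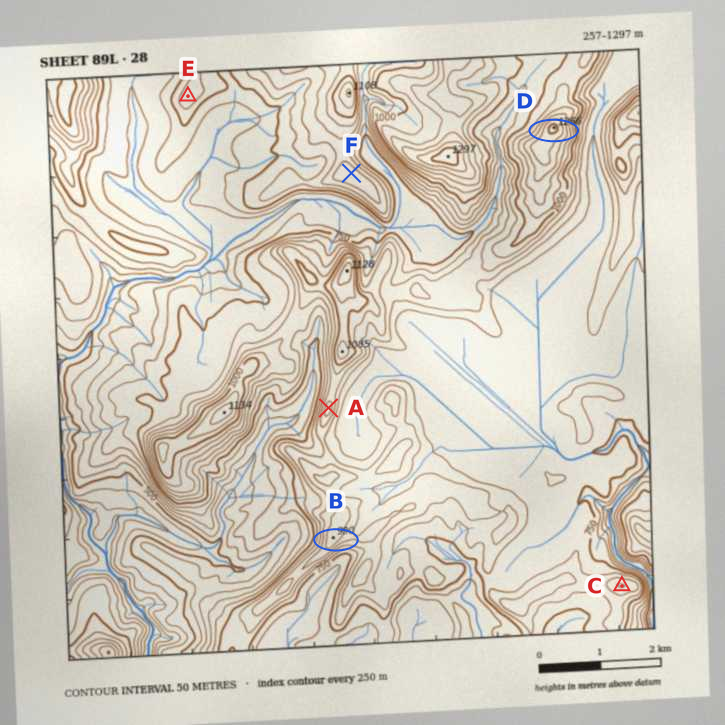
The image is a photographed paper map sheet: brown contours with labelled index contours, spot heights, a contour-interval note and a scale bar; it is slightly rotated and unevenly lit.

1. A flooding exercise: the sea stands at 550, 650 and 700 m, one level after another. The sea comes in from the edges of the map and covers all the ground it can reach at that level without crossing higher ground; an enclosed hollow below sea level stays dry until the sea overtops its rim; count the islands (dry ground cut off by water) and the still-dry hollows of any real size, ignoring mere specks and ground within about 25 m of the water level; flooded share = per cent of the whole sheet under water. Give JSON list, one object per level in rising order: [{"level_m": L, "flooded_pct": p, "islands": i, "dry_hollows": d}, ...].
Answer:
[{"level_m": 550, "flooded_pct": 8, "islands": 0, "dry_hollows": 0}, {"level_m": 650, "flooded_pct": 18, "islands": 0, "dry_hollows": 0}, {"level_m": 700, "flooded_pct": 28, "islands": 0, "dry_hollows": 0}]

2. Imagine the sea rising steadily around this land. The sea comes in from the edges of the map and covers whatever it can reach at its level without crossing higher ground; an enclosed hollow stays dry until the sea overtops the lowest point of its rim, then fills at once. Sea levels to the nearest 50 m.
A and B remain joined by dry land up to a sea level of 850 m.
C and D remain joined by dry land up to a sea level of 800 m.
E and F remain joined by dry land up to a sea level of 750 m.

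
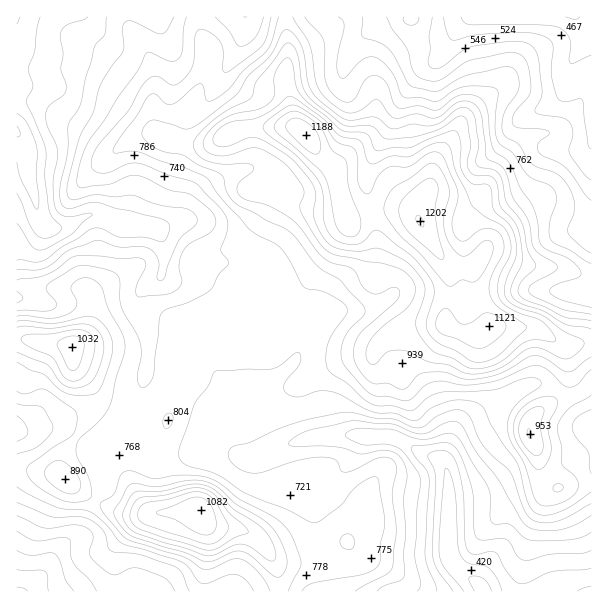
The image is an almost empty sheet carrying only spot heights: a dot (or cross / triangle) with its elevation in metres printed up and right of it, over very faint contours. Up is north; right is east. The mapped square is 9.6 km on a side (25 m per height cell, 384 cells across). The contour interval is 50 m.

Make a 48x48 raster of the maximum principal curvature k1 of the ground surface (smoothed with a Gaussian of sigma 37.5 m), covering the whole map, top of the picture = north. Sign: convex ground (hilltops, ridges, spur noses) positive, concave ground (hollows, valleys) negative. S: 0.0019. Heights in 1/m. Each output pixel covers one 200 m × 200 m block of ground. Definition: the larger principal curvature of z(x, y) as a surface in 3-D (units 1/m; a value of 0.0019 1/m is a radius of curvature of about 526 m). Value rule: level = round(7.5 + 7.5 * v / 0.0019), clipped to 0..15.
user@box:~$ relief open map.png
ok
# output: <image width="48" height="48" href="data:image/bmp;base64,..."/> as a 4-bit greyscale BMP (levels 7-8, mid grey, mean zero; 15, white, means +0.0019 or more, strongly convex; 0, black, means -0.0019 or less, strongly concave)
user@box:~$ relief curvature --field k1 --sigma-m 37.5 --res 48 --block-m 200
<image width="48" height="48" href="data:image/bmp;base64,Qk32BAAAAAAAAHYAAAAoAAAAMAAAADAAAAABAAQAAAAAAIAEAAATCwAAEwsAABAAAAAAAAAAAAAAABEREQAiIiIAMzMzAERERABVVVUAZmZmAHd3dwCIiIgAmZmZAKqqqgC7u7sAzMzMAN3d3QDu7u4A////AIiJh4mZiIiriId9t3eImHi8vKl2q5h3iIh4mImXd2WNl2aOuZmZqry5qYlomph3iJh3mpqWeHZ8t0a/upmZq7qJloypmqh3iZmIqqu4aIib2Hr+mIiZqZl5lp3Heah3iYqYh2i8mszd3d/6iIiamKqJl4vah6mImXipZVet3cy8zv65mYiJmamJl3q8qLqZmHeKh7/+/9uc66mJiHeImriJqHqaqL2ph4iJreuL/v//6Xd4h3eIm6h6p3qYmK3LmJma7pZ+x3nNyXeIiHiJq6h6qHqXiKzO3KvO+4ethnmaqHiZiIiIm8mruHqXh62rucy8uHipiJl4iHeJqqqZm93Kp2qZlq+oiZicp3iIiKhniIh4iau7qs2ndXmah8+4iYaKyXd3ibl3iImYiIiId5mqqZmqm/+YiHd4m5d3ibqHeImamHiHaIWeyYipnPxmZ4iIibiIiLuHd4iJmqqqmqneh3ipm/+WZ6l4iKmIiKuXd4h4iIiaqqnaiHiZib/7mLl5urmIeImYh3iJmZh4m6rZiIiJh4nMqrmL7Lh3d4iZh3iIiZmIjKq5d5qZl3Z7uJh6+5h3d4iIiIeIh4qprZmpl4y6mIZstoiK+5mIiJmIiJiIh3iarIiZuYvduXaMud7/7LqZiJl3iIiIiIiZrJiImquqyonf3f/+78qZiJl4iIiIh4iJm8mJvNuqrN/9zMl2i7mIiJmIiHiIiId4iKy6vqic7//ZmqhmeqmHiqqYh4iImYdneZiYnZadyqqXeIiImqqGmpmZiIh3iZh3ipdnnJetlmd3iN7ty6qoh2iIiIh3iYiJqoZWjJjLllZ3icqqqqq7p3qYiIh3iIiHmodnnanaiKu83aZouoib25u5iIh4iImnmXd4v8vcmt7uybiJupmJu4nLqYiHd4q5uYmJ76nOu5d4ltlnirp3mHmZmpiHZ4rM6omb+2atyoZnh9Zoibl3h3h3aZiIeJqtyYmu6Fesy6l3d8etyHiHiIhnaJiIm7q+qqq9uXirmZmImbiN+XmpmZh4ibqqunjeiJqsuZmthomZqZiK/qqYeIh4rN3Khlj9d4mcy8vPl4mqmHiZrrqGZ4h3iamYd3v7eaqJ3JefyJmqh3iXjMyXeIeZmod3Z7/LmauZ7YZ6yYeJh5aXiq3amaq8uodneP+8t5qJ3rmZmnaJhoeomZrMvNze/qiJrf67+ph4r9qpeaiZmGi6mYibu6iK3/////2ovZiZi/uXVqzMqIu6l3iIu4mHi8vN78qGfKibh/+5dniauMuoh4mHrIq4eahm34d2e8eLd8/LqIiHqZiHZ4mIrYjKh5p3/WZme9iJh7u7u7qXioeHeIiInIedh5u6+2Zni8mId5mau5h3ipmZiIiHi4d9qJq8+3d4m7l2ZomIq6h3ioiId4iHqod9yYd6/Ih3mqmId4mIm7mXiHiIiJiIyXeNyXdY/JmXiZmImImZmrqql4iZmYiMuIitqYdp+pmpiIiZmImJmau7l4iZmIirh4m7iIiL+HirqIismHZ4h4iZmQ=="/>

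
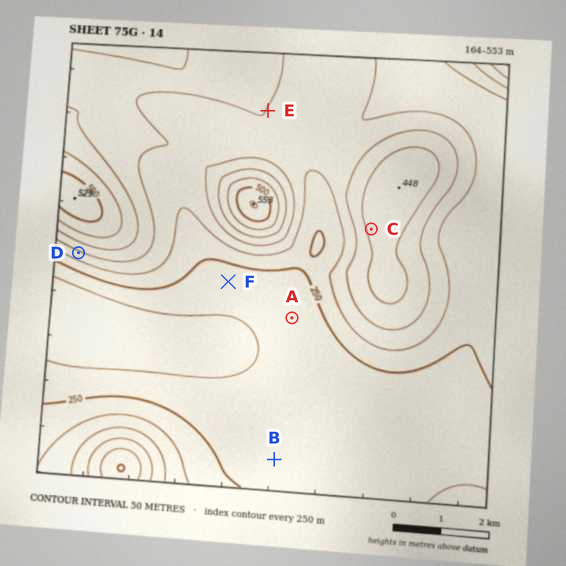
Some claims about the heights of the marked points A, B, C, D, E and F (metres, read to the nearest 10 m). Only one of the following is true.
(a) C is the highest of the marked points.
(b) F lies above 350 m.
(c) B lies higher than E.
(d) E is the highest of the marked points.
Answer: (a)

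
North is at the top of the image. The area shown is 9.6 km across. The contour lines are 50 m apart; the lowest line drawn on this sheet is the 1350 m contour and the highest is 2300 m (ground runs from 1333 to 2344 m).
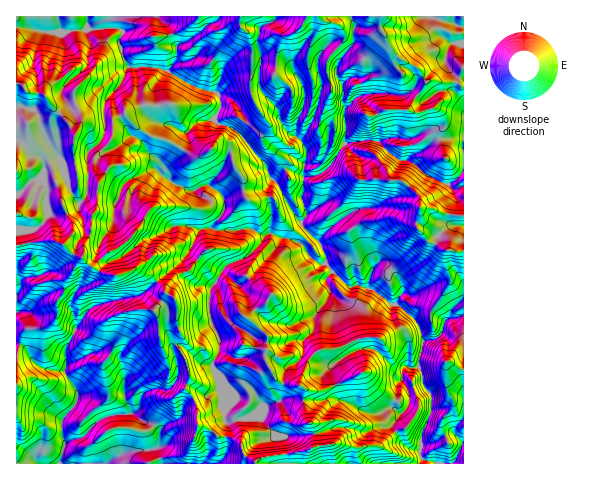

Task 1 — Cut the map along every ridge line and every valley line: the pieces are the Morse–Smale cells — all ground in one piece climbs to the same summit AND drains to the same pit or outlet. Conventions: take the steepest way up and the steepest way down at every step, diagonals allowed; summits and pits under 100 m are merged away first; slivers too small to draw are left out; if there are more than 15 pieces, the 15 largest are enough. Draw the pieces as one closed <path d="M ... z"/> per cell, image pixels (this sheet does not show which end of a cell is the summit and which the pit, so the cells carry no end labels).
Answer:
<path d="M87 16l-70 0-1 67 6 2 5 7 16 2 8 11 13 12 11 18 5-5 8 4 3 11 5 9-2 5 0 13 5 14-3 22-4 7-1 19-7 12-2 13 9 8 18 8 10 0 19-7 13 7 14 16 10 8 4 30-3 14 12 22 2 13-5 11 11 14 1 20 20 13 8 0 2-12-2-4-2-28-4-15-7-12 7-12 1-11-10-27 1-27 17-24 20-8 22-24 2-22-4-22 5-8-7-15-22-27-14-11-10-3-6-4 6-11 0-12-3-4-24-7-25-15-11-4-28 0-10-24 4-11-8-4-27 1z"/><path d="M20 84l-4 0 0 259 10 5 5 10 8 8 7 4 18 2 13 19 0 11-15 21 2 18 2 2 17-6 15-16 10-5 25-2 7 6 13 4 5 6 2 15-3 7 4 12 56 0 9-12 0-15-9-1-20-13-1-20-11-14 5-11-2-13-12-22 3-14-4-30-10-8-14-16-13-7-19 7-10 0-18-8-9-8 2-13 7-12 1-19 3-4 3-10 1-20-5-9 0-13 2-5-5-9-3-11-8-4-5 5-11-18-13-12-8-11-16-2z"/><path d="M381 16l-293 0-1 12 7 2 21-2 7 2 1 2-4 11 10 24 28 0 11 4 25 15 24 7 3 4 0 12-6 11 6 4 10 3 14 11 22 27 7 15-5 8 4 22-2 22 10 6 6 0 15 6 11 15 11 5 3-2 0-5-4-12-20-21 4-9-4-15 2-22 19-6 9-8 14-21 23-3 10 2 6 7 5-3 22 0 11-5 9-8 9-4 4-6-2-8-6-7-19 5-11-3 20-28-11-16-10-3-14-13-12-23z"/><path d="M271 233l-7 5-16 18-20 8-17 24-1 27 10 27-1 11-7 12 7 12 4 15 2 28 2 4-1 13 12 4 3 3 3 10 12 10 179 0-12-5-5-9-12-4-14-22-3 3-11 0-13 5-16-4-14 0-23 7-32 2-6-2-14-18-7 0 10-9 22-9 10 2 27 0 14-2 12 3 19 11 11 1 16-7 4-12 0-11 4-5 1-8 0-3-7 0-20-18-14-2-6 3-2-2-12-26-4-22-8-9-4-9 2-6 4-5-2-5-4-4-5 1-9-5-11-15z"/><path d="M369 140l-23 3-14 21-9 8-19 6-2 22 4 15-4 9 20 21 4 12-1 6 6 8 18 16 11-1 8 2 5-19 5-6 8 3 16 20 1 6-7 13 20 16 7 20 9-1 10-7 2-11 5-4 2-7 7-7 6-2 0-51-18-1-11-6-5-2-12-12-2-3 4-11 0-17-3-5-12-11-16-3-2-8-9-13 7-9-1-4-5-4z"/><path d="M383 263l-5 0-5 6-5 19-8-2-11 1-15-14-6 4-2 6 4 9 8 9 2 19 4 9 12 22 6-3 14 2 20 18 8 0-2 11-4 5 0 11-4 9 0 5 8 4-9 12 9 17 8 7 8 1 3 8 4 2 12 4 26 0 0-43-8 7-1 7-12 2-9 6-12 2 1-12 9-21 0-16-8-12-1-12-4-4 5-29-7-18-20-16 7-13-1-6-4-8z"/><path d="M463 16l-81 0-2 4 1 11 11 19 14 13 10 3 11 16-20 28 11 3 19-5 6 7 2 7-4 7-9 4-16 11-11 3-15-1-4 4 12 10 13 2 16 14 21 8 4 5 12-3z"/><path d="M18 344l-2 0 0 119 44 1 5-18-3-23 15-21 0-11-13-19-18-2-7-4-8-8-5-9z"/><path d="M463 316l-16 3-3 3-2 11-7 6-11 3-2 4-4 22 4 4 1 12 8 12 0 16-9 21-1 12 33-10 1-7 9-8z"/><path d="M133 414l-21 1-10 3-19 19-16 5-7 21 100 1-3-12 3-7-2-15-5-6-13-4z"/><path d="M385 149l-7 10 9 13 2 8 16 3 15 16 0 17-4 7 2 7 12 12 5 2 11 6 17 0 1-63-12 2-4-5-21-8-16-14-13-2z"/><path d="M336 399l-14 2-27 0-10-2-22 9-10 9 7 0 14 18 11 2 27-2 23-7 14 0 16 4 13-5 13-1 11-13-9-5-4 0-11 6-7 0z"/><path d="M230 437l-4 1 0 14-8 11 37 1-3-5-8-5-3-10z"/><path d="M463 303l-5 1-7 7-3 8 16-4z"/>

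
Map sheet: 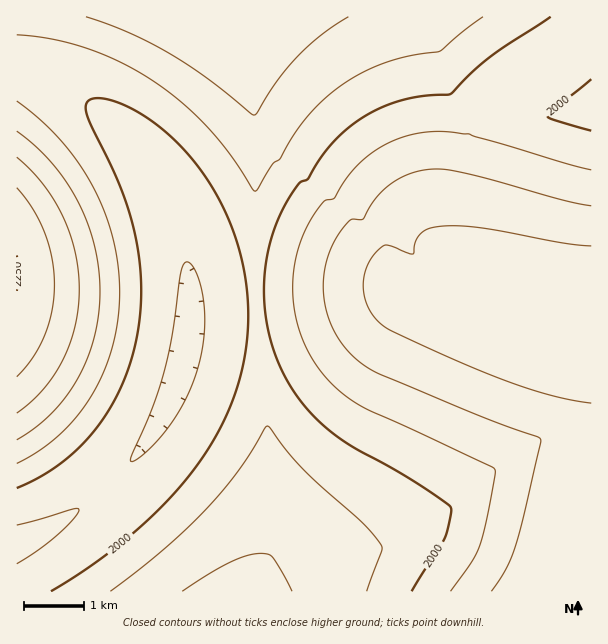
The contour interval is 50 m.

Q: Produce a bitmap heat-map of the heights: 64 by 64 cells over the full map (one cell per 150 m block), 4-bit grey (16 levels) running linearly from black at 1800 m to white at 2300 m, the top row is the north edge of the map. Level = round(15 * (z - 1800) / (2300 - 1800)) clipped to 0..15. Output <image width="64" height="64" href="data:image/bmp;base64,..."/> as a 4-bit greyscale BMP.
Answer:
<image width="64" height="64" href="data:image/bmp;base64,Qk12CAAAAAAAAHYAAAAoAAAAQAAAAEAAAAABAAQAAAAAAAAIAAATCwAAEwsAABAAAAAAAAAAAAAAABEREQAiIiIAMzMzAERERABVVVUAZmZmAHd3dwCIiIgAmZmZAKqqqgC7u7sAzMzMAN3d3QDu7u4A////AFVmZmd3eIiImZmZmZmZmZmZiIiHd3ZmVVREMzIiIiIiVVVmZnd3iIiJmZmZmZmZmZmIiId3dmZVVEQzMyIiIiJVVVZmZnd3iIiZmZmZmZmZmYiIiHd3ZmVVREMzIiIiIkVVVVZmZ3d4iIiZmZmZmZmYiIiId3dmZlVUQzMyIiIiRFVVVWZmd3eIiImZmZmZmZiIiIiHd3ZmVVREMzIiIiJERFVVVWZmd3iIiJmZmZmZiIiIiHd3d2ZlVUQzMiIiIkRERVVVVmZnd4iIiZmZmZiIiIiId3d3ZmVVREMzIiIiREREVVVVZmZ3eIiIiZmZmIiIiId3d3dmZlVEQzMiIiJVVURFVVVWZmd3iIiImZmIiIiId3d3d2ZmVURDMyIiIlVVVVVVVVVmZnd4iIiJmIiIiHd3d3dmZmZVVEMzIiIiVVVVVVVVVVZmZ3eIiIiIiIiHd3d3dmZmZlVUQzMyIiJmVVVVVVVVVWZmd3iIiIiIiHd3d3dmZmZlVVREMzIiImZmVVVVVVVVVmZ3d4iIiIiHd3d3ZmZmZlVVVEQzMiIid2ZmVVVVVVVVZmd3eIiIiHd3d2ZmZmZVVVVURDMzIiKHd2ZlVVVVVVVWZnd4iIiHd3d2ZmZmVVVVVUREMzMiIoh3dmZVVVRVVVVmZ3eIiHd3dmZmZlVVVVREREQzMyIimIh3ZmVVVEVVVWZnd3iHd3dmZmZVVVVUREREQzMzMiKZiId2ZlVVRFVVVmZ3eId3dmZmVVVVVEREREMzMzMyIqmZiHdmVVVERVVWZnd3d3dmZmVVVVREREQzMzMzMiIiqpmYh3ZlVVREVVVmZ3d3dmZlVVVUREREMzMzMyIiIiK6qZmIdmZVVERVVWZnd3dmZlVVVERERDMzMzIiIiIiIruqmYh3ZlVVREVVVmZ3d2ZlVVREREMzMzMyIiIiIiERu7qpmId2ZVVERVVWZnd2ZlVVRERDMzMzIiIiIiERERHLu6qZh3ZlVUREVVZmd3ZmVVREQzMzMyIiIiIREREREcy7qpmIdmVVRERVVWZ3ZmVVREMzMzMiIiIiERERERERzMu6qZh3ZlVURFVVZmdmVVREMzMyIiIiIREREREREQDcy7upmHdmVVRERVVmZmZVVEMzMiIiIiERERERERAAANzMu6qYh2ZVVERFVWZmZlVEQzMiIiIhEREREREAAAAA3cy7qpmHdlVUREVVZmZlVUQzMiIiIRERERERAAAAAADdzMu6mYd2ZVVERVVmZmVURDMyIiERERERERAAAAAAAN3cy7qZh3ZlVURFVWZmZVRDMyIiEREREREQAAAAAAAA3dzLupmHdmVVREVVZmZlVEMzIiEREREREQAAAAAAAADd3Mu6qYh2ZVVERVVmZmVUQzMiIRERERERAAAAAAERAN3cy7qpiHZlVURFVWZmZVRDMiIhERERERERARERERER3dzLuqmHdmVVRFVVZmZlVEMyIiERERERERERERERERHd3Mu6mYd2ZVVEVVVmZmVUQzMiIREREREREREREREREd3cy7qZh3ZlVVVVVWZmZVRDMyIhERERERERERERERER3dzLupmHdmVVVVVVZmZlVEMzIiIRERERERERERERERHd3MuqmId2ZVVVVVZmdmVURDMyIiIiEREREREREREREt3Mu6qYh2ZVVVVVVmZ2ZlVEMzIiIiIhERERERESIiIi3cy7qZh3ZlVVVVVWZ3dmVURDMyIiIiIRERIiIiIiIiLcy7qpmHdmVVVVVWZnd2ZVVEQzMyIiIiIiIiIiIiIiItzLuqmIdmZVVVVVZmd3ZmVUREQzMiIiIiIiIiIiIzMzzLuqmYd2ZVVVVVZmd3d2ZVVERDMzIiIiIiIiIjMzMzPMu6mYh3ZlVVVVZmd3d3ZmVVVEQzMyIiIiIjMzMzMzNMu6qZh3ZmVVVVVmZ3eHd2ZmVUREMzMzMzMzMzMzNEREu6qZiHdmZVVVVmZ3eIh3dmZVVERDMzMzMzMzM0RERES6qZiHdmZVVVVmZnd4iHd3ZmVVRERDMzMzM0REREREVaqZiHd2ZlVVVmZnd4iIiHd2ZlVUREREREREREREVVVVqZiId2ZmVVVmZnd4iIiId3ZmZVVURERERERERVVVVVWZiId2ZmZVZmZnd4iImIiHd2ZmVVVURERERVVVVVVWZpiId3ZmZmZmZnd4iImZiId3dmZlVVVVVVVVVVVVZmZmiId3ZmZmZmZnd4iImZmIiHd3ZmZlVVVVVVVVVWZmZmaHd3ZmZmZmZnd4iImZmZiIh3d2ZmZmVVVVVVVVVmZmZ3d3ZmZmZmZ3d4iImZmZmYiId3d2ZmZmZmVVVVVVZmZmd3dmZmZmZ3d4iImZmZmZiIiHd3d2ZmZmZlVVVVVWZmZ3dmZmZmd3d4iImZmZmZmYiIh3d3d3dmZmZVVVVVVmZnd3ZmZ3d3eIiJmZmaqpmZmIiIh3d3d3d2ZmVVVVVVVmd3d3d3d3iIiJmZmqqqqZmZiIiIh3d3d3dmZmVVVVVVZ3d3d3d4iIiZmZmqqqqpmZmYiIiIiHd3d3dmZlVVVVVXd3d3eIiImZmZqqqqqqqZmZmYiIiIiIiHd3ZmZlVVVVd3eIiIiJmZmaqqqqqqqqmZmZmYiIiIiIh3d2ZmZVVVWIiIiIiZmZmqqqqqqqqqqpmZmZmYiIiIiId3d2ZmZVVYiIiZmZmZqqqqqqqqqqqqqZmZmZmZiIiIiHd3dmZmVV"/>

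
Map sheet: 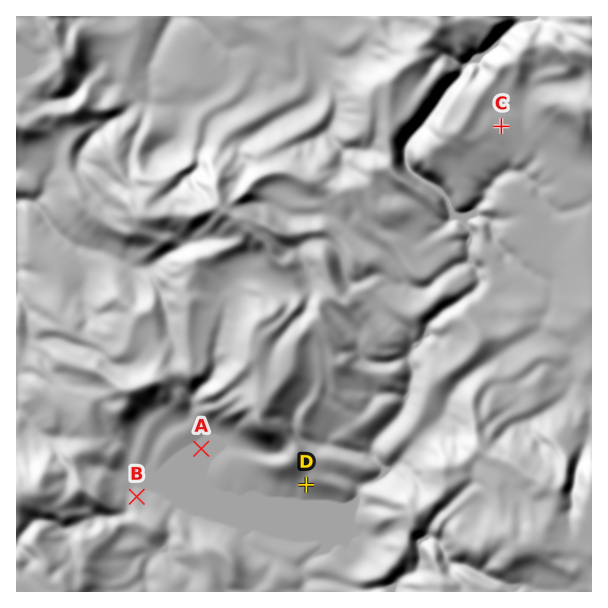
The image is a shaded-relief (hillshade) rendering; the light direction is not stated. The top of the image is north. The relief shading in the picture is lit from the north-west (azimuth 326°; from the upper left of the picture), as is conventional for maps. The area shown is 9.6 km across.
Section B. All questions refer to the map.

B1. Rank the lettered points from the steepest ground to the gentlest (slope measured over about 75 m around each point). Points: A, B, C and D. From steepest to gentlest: D B C A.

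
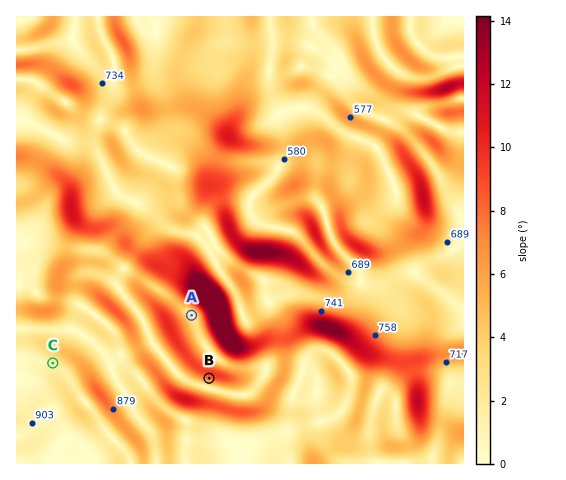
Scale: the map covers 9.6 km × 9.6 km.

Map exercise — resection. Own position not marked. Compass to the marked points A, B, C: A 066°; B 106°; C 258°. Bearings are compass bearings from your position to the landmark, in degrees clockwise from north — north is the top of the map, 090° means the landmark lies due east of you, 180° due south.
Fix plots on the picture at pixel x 112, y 350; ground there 850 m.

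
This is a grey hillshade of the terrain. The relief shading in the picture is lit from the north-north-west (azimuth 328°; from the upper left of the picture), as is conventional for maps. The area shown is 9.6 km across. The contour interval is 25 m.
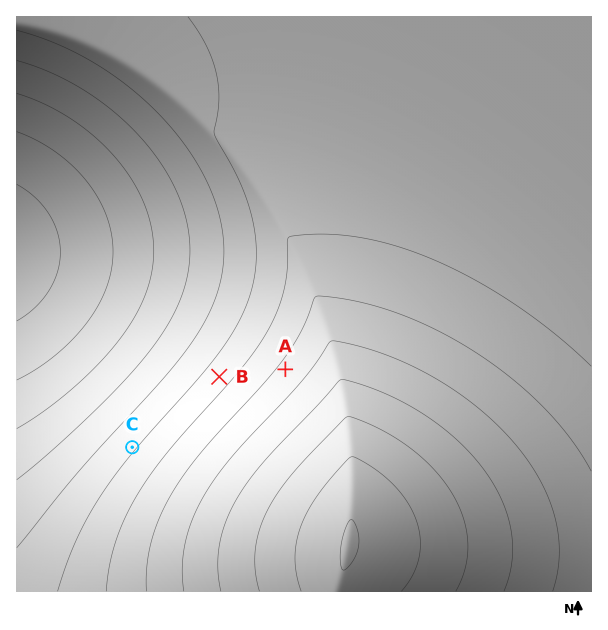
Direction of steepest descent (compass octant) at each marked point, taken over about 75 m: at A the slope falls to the NW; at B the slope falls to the NW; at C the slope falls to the NW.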